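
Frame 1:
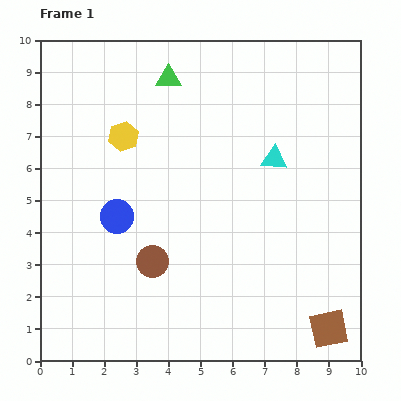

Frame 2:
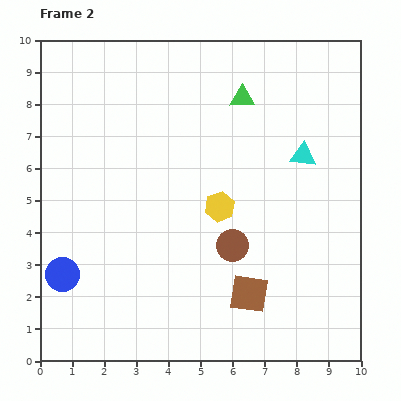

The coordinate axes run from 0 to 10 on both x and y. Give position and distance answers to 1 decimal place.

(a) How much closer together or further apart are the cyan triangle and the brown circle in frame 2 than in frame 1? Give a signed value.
-1.4

Distance in frame 1: 5.0. Distance in frame 2: 3.6.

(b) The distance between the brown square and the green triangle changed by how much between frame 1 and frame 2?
-3.2

Distance in frame 1: 9.3. Distance in frame 2: 6.1.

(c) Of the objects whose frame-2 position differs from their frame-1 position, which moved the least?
the cyan triangle

(moved 0.9)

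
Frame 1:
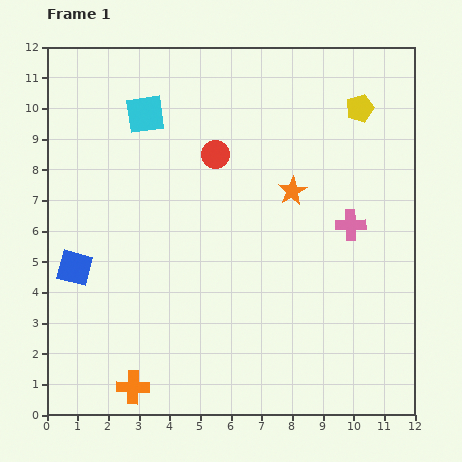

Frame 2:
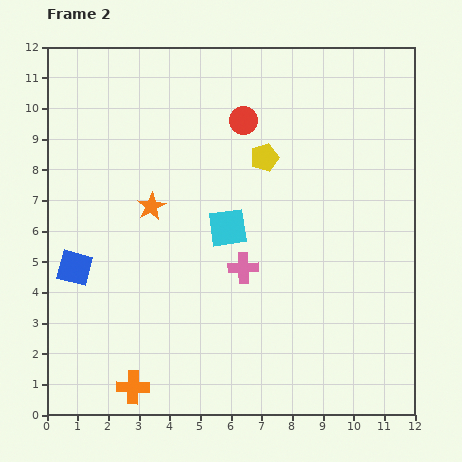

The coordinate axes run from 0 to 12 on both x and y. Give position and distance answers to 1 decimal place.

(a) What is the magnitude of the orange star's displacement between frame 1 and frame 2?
4.6

The orange star moved from (8.0, 7.3) to (3.4, 6.8), a distance of √(4.6² + 0.5²) ≈ 4.6.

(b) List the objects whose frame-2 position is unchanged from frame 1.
the blue square, the orange cross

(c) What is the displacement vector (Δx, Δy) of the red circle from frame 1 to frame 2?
(0.9, 1.1)

The red circle was at (5.5, 8.5) in frame 1 and (6.4, 9.6) in frame 2.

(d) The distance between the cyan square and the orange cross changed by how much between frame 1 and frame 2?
-2.8

Distance in frame 1: 8.9. Distance in frame 2: 6.1.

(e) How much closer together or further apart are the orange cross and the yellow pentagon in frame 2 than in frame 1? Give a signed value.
-3.1

Distance in frame 1: 11.7. Distance in frame 2: 8.6.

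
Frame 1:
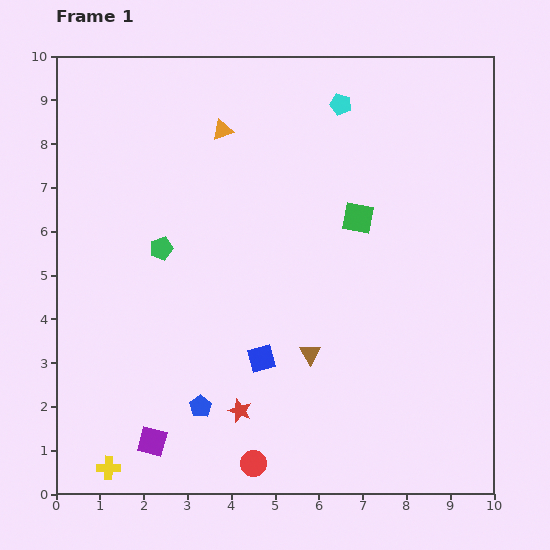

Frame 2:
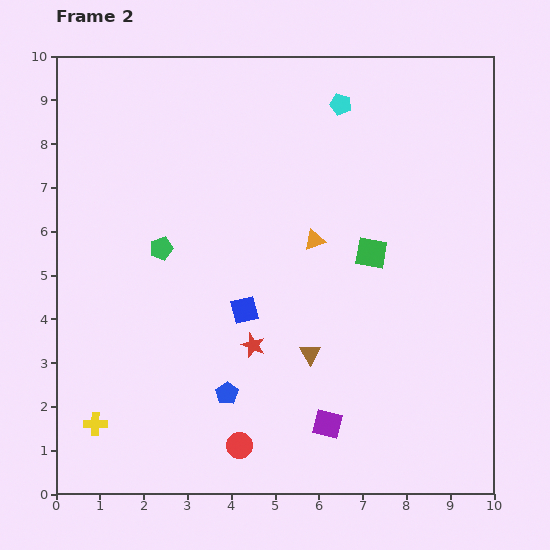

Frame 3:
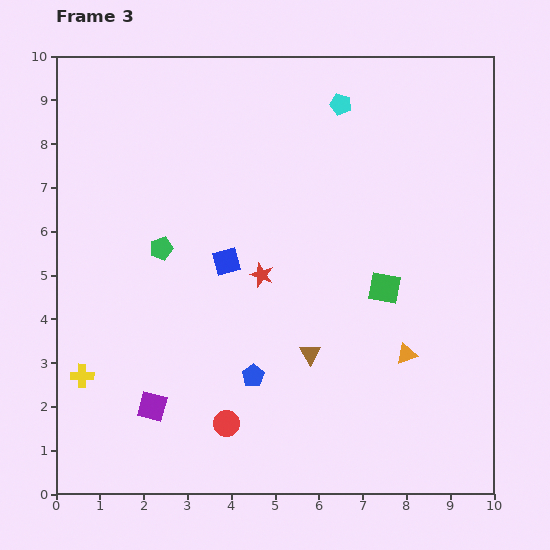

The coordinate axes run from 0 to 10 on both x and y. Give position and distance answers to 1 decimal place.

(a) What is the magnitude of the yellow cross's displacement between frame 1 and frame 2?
1.0

The yellow cross moved from (1.2, 0.6) to (0.9, 1.6), a distance of √(0.3² + 1.0²) ≈ 1.0.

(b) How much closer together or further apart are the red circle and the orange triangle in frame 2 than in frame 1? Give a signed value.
-2.6

Distance in frame 1: 7.6. Distance in frame 2: 5.0.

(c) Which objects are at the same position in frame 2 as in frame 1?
the green pentagon, the brown triangle, the cyan pentagon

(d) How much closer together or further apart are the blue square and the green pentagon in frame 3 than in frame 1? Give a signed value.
-1.9

Distance in frame 1: 3.4. Distance in frame 3: 1.5.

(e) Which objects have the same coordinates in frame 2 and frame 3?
the green pentagon, the brown triangle, the cyan pentagon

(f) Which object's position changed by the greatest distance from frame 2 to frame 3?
the purple square

(moved 4.0; next 3.3)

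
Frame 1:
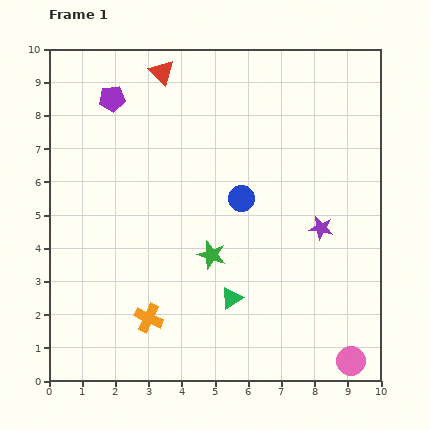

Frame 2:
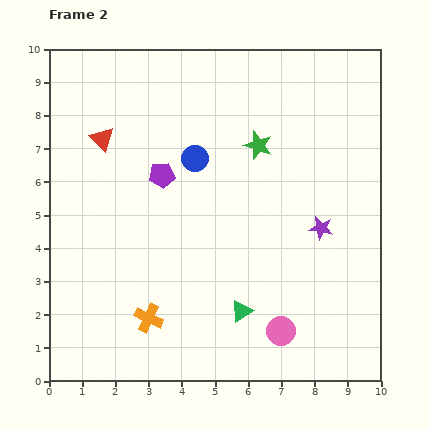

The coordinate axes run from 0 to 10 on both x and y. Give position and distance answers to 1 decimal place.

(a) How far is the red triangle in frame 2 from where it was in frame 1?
2.7

The red triangle moved from (3.4, 9.3) to (1.6, 7.3), a distance of √(1.8² + 2.0²) ≈ 2.7.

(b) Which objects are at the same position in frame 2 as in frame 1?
the orange cross, the purple star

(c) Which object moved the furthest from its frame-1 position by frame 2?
the green star

(moved 3.6; next 2.7)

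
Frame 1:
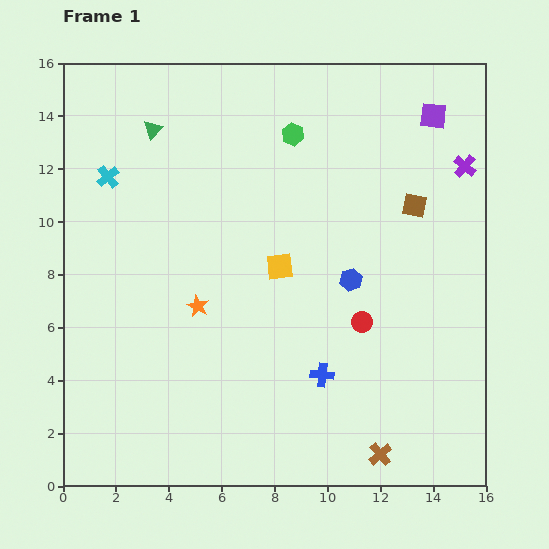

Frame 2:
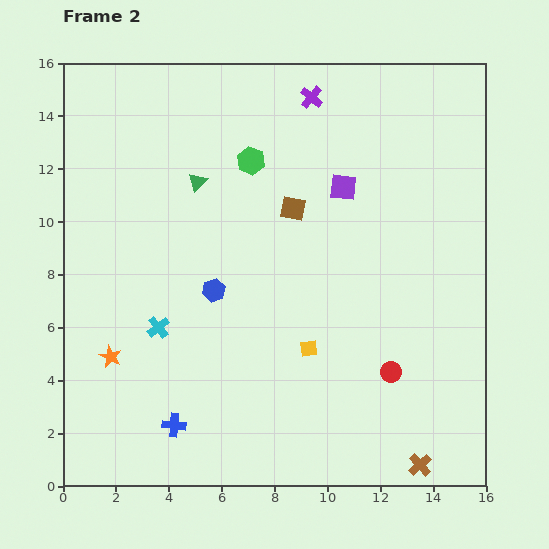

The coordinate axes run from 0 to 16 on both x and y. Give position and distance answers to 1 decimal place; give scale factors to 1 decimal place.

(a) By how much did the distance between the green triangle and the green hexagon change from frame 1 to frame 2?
-3.1

Distance in frame 1: 5.3. Distance in frame 2: 2.2.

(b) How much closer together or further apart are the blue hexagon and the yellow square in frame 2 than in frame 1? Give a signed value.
+1.5

Distance in frame 1: 2.7. Distance in frame 2: 4.2.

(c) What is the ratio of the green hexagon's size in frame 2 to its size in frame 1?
1.3×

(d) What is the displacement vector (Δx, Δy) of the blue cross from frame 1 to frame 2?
(-5.6, -1.9)

The blue cross was at (9.8, 4.2) in frame 1 and (4.2, 2.3) in frame 2.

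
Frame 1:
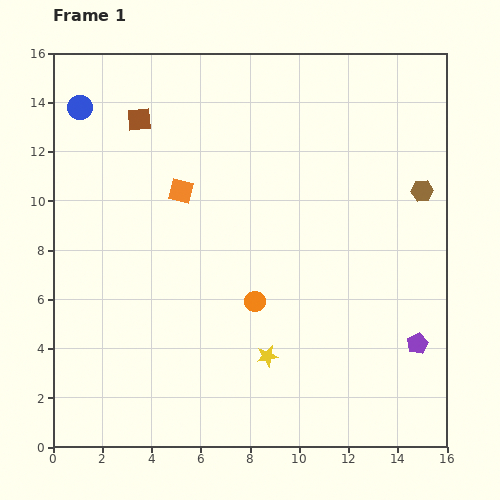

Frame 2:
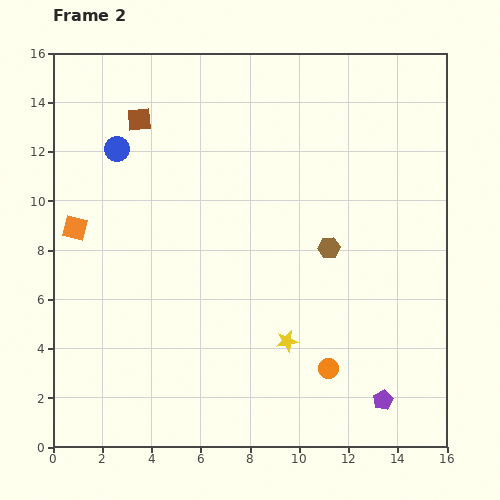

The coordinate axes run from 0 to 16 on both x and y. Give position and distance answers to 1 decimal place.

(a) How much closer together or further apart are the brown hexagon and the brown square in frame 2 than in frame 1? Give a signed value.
-2.6

Distance in frame 1: 11.9. Distance in frame 2: 9.3.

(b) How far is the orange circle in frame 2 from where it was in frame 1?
4.0

The orange circle moved from (8.2, 5.9) to (11.2, 3.2), a distance of √(3.0² + 2.7²) ≈ 4.0.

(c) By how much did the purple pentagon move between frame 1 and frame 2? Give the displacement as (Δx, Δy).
(-1.4, -2.3)

The purple pentagon was at (14.8, 4.2) in frame 1 and (13.4, 1.9) in frame 2.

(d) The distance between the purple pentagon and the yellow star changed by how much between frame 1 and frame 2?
-1.5

Distance in frame 1: 6.1. Distance in frame 2: 4.6.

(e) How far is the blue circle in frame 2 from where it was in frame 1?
2.3

The blue circle moved from (1.1, 13.8) to (2.6, 12.1), a distance of √(1.5² + 1.7²) ≈ 2.3.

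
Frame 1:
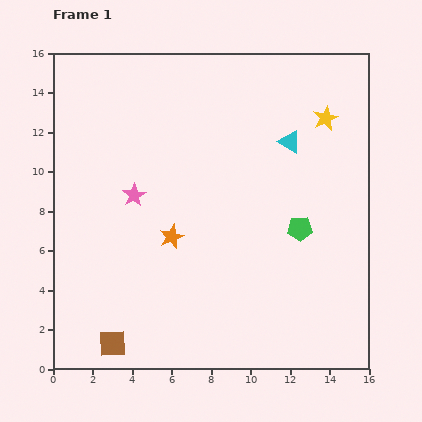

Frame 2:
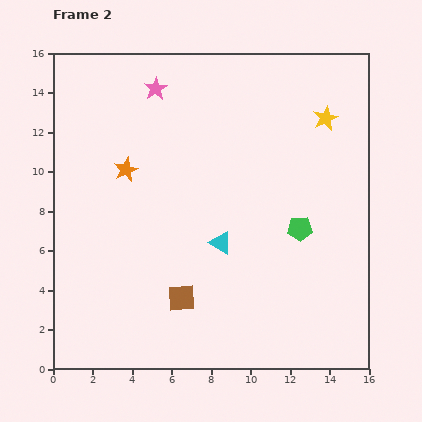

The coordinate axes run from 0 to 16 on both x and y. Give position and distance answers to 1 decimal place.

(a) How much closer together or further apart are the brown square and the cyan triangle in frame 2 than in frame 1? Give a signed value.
-10.2

Distance in frame 1: 13.6. Distance in frame 2: 3.4.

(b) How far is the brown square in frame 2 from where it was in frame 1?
4.2

The brown square moved from (3.0, 1.3) to (6.5, 3.6), a distance of √(3.5² + 2.3²) ≈ 4.2.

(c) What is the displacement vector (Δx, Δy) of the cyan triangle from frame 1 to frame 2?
(-3.5, -5.1)

The cyan triangle was at (12.0, 11.5) in frame 1 and (8.5, 6.4) in frame 2.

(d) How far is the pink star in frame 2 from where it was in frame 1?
5.5

The pink star moved from (4.1, 8.8) to (5.2, 14.2), a distance of √(1.1² + 5.4²) ≈ 5.5.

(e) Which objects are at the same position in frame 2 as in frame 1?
the yellow star, the green pentagon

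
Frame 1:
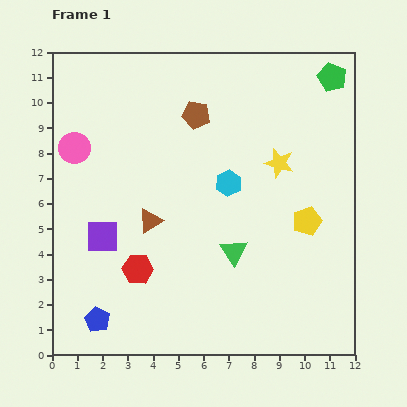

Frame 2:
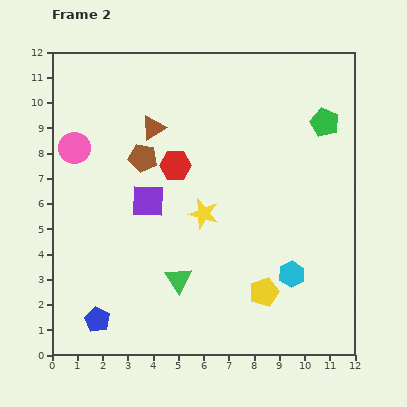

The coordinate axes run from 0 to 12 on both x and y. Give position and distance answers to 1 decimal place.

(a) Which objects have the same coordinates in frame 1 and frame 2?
the blue pentagon, the pink circle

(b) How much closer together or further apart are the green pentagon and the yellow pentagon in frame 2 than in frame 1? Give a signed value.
+1.3

Distance in frame 1: 5.8. Distance in frame 2: 7.1.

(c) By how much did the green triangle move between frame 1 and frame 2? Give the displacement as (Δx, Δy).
(-2.2, -1.1)

The green triangle was at (7.2, 4.1) in frame 1 and (5.0, 3.0) in frame 2.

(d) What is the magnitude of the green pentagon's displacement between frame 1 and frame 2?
1.8

The green pentagon moved from (11.1, 11.0) to (10.8, 9.2), a distance of √(0.3² + 1.8²) ≈ 1.8.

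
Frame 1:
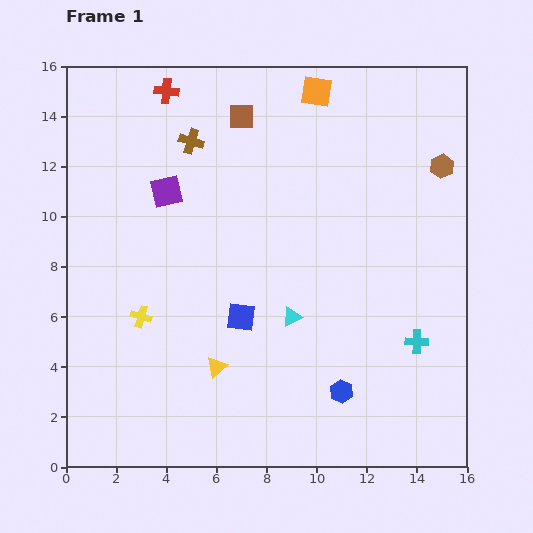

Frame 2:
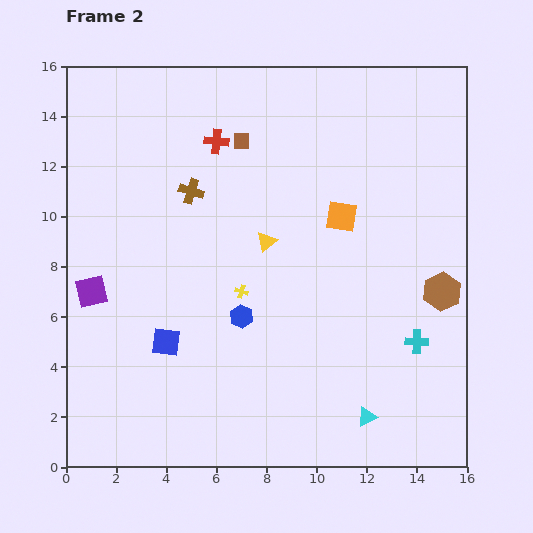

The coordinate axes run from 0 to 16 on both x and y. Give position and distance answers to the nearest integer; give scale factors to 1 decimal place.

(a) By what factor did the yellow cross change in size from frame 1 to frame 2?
0.6×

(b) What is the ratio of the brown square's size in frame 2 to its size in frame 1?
0.7×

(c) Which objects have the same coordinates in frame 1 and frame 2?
the cyan cross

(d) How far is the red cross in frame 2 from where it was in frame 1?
3

The red cross moved from (4, 15) to (6, 13), a distance of √(2² + 2²) ≈ 3.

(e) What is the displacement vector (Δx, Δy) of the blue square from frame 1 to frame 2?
(-3, -1)

The blue square was at (7, 6) in frame 1 and (4, 5) in frame 2.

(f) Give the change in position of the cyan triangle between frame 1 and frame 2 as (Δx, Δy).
(3, -4)

The cyan triangle was at (9, 6) in frame 1 and (12, 2) in frame 2.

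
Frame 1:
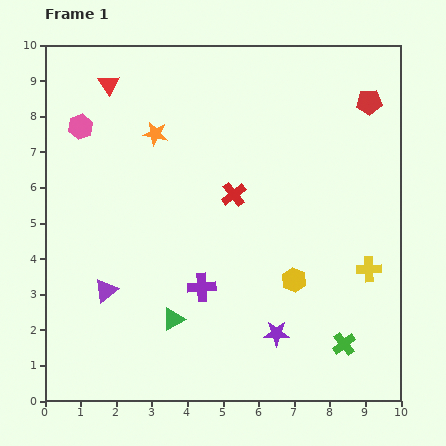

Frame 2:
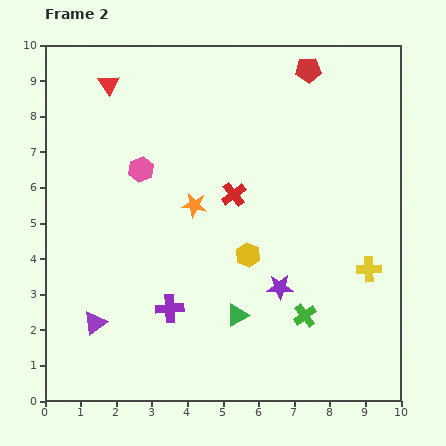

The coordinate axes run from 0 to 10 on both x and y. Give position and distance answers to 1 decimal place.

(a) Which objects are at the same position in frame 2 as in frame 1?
the red cross, the yellow cross, the red triangle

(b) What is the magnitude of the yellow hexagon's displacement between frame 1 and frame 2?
1.5

The yellow hexagon moved from (7.0, 3.4) to (5.7, 4.1), a distance of √(1.3² + 0.7²) ≈ 1.5.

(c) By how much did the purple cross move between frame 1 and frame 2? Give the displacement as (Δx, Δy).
(-0.9, -0.6)

The purple cross was at (4.4, 3.2) in frame 1 and (3.5, 2.6) in frame 2.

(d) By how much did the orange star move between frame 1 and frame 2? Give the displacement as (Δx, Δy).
(1.1, -2.0)

The orange star was at (3.1, 7.5) in frame 1 and (4.2, 5.5) in frame 2.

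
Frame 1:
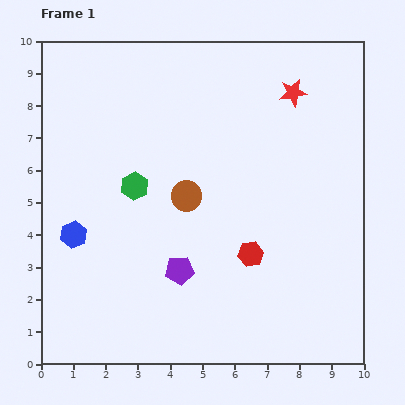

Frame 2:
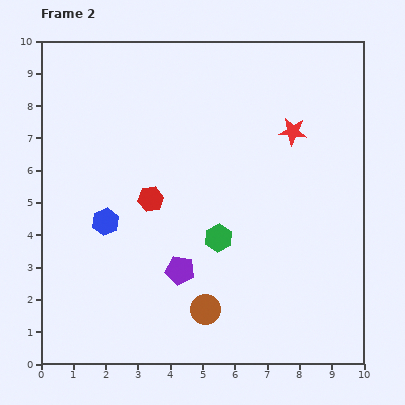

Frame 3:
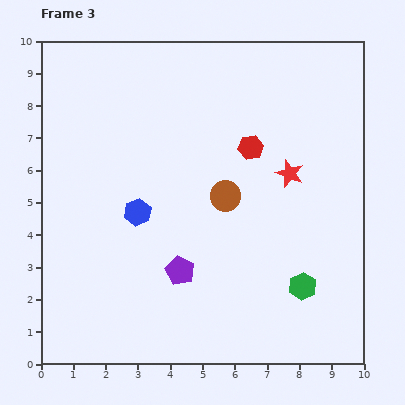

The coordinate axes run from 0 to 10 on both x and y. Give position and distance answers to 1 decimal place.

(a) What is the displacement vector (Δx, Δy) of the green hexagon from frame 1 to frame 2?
(2.6, -1.6)

The green hexagon was at (2.9, 5.5) in frame 1 and (5.5, 3.9) in frame 2.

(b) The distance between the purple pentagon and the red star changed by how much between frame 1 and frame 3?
-2.0

Distance in frame 1: 6.5. Distance in frame 3: 4.5.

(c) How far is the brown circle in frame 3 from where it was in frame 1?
1.2

The brown circle moved from (4.5, 5.2) to (5.7, 5.2), a distance of √(1.2² + 0.0²) ≈ 1.2.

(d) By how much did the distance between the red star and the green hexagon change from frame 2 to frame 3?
-0.5

Distance in frame 2: 4.0. Distance in frame 3: 3.5.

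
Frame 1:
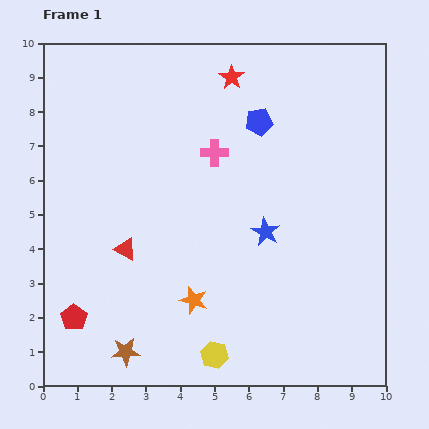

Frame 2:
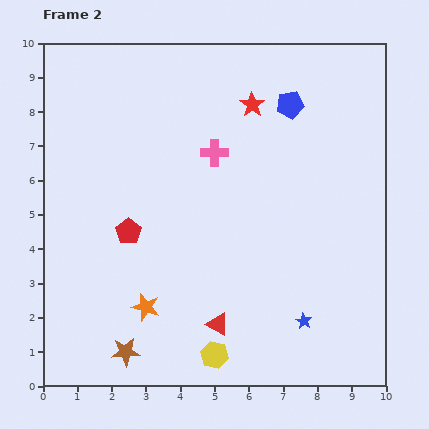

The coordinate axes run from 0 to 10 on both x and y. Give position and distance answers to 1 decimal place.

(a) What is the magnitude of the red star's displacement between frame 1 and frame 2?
1.0

The red star moved from (5.5, 9.0) to (6.1, 8.2), a distance of √(0.6² + 0.8²) ≈ 1.0.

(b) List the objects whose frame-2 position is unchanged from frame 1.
the yellow hexagon, the pink cross, the brown star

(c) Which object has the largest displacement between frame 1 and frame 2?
the red triangle

(moved 3.5; next 3.0)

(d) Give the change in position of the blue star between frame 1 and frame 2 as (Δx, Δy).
(1.1, -2.6)

The blue star was at (6.5, 4.5) in frame 1 and (7.6, 1.9) in frame 2.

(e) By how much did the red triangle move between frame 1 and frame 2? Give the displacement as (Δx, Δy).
(2.7, -2.2)

The red triangle was at (2.4, 4.0) in frame 1 and (5.1, 1.8) in frame 2.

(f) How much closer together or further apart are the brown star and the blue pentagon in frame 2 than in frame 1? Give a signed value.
+0.9

Distance in frame 1: 7.8. Distance in frame 2: 8.7.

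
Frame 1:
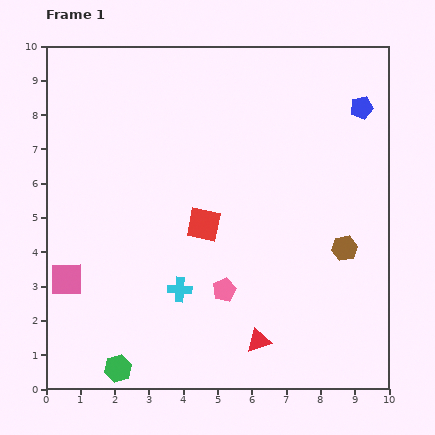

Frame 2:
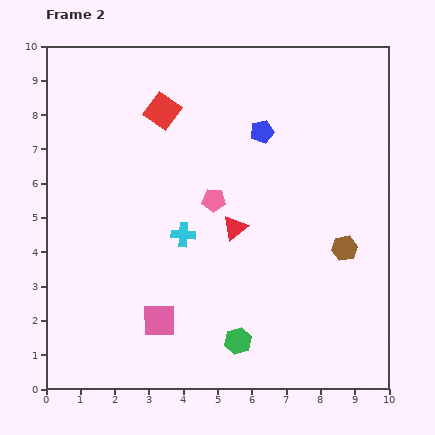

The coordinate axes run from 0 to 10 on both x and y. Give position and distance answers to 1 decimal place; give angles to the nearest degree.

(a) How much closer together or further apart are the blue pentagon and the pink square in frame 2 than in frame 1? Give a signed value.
-3.6

Distance in frame 1: 9.9. Distance in frame 2: 6.3.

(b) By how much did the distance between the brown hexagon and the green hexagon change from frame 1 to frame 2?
-3.4

Distance in frame 1: 7.5. Distance in frame 2: 4.1.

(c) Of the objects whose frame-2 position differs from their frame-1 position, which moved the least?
the cyan cross

(moved 1.6)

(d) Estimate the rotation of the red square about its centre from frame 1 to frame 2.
23° clockwise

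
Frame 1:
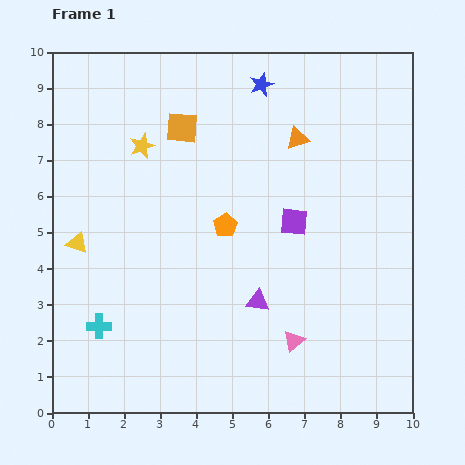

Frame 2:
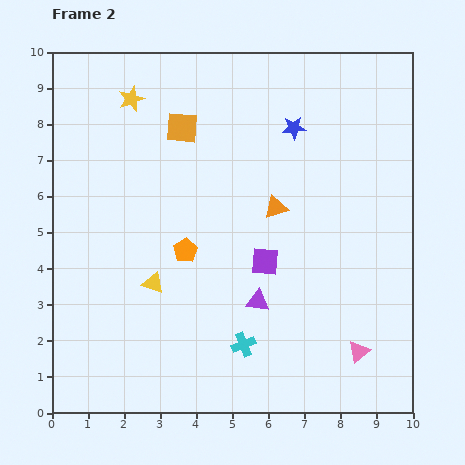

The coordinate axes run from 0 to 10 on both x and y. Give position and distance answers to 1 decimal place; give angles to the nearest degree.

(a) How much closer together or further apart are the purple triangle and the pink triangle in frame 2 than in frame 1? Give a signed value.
+1.6

Distance in frame 1: 1.5. Distance in frame 2: 3.1.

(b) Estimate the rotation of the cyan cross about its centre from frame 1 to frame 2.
21° counter-clockwise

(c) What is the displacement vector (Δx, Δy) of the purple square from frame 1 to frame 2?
(-0.8, -1.1)

The purple square was at (6.7, 5.3) in frame 1 and (5.9, 4.2) in frame 2.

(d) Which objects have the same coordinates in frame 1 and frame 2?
the purple triangle, the orange square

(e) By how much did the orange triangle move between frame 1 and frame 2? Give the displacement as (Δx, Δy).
(-0.6, -1.9)

The orange triangle was at (6.8, 7.6) in frame 1 and (6.2, 5.7) in frame 2.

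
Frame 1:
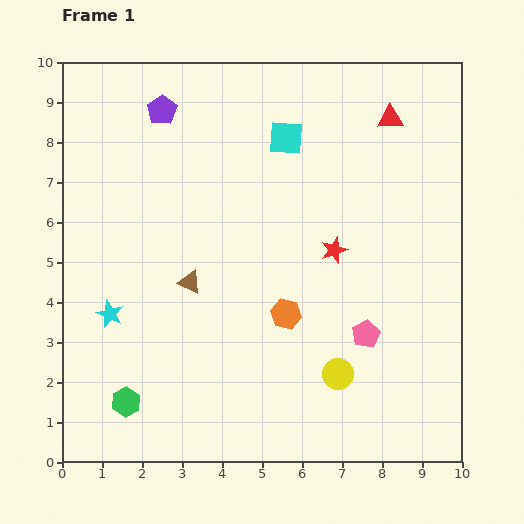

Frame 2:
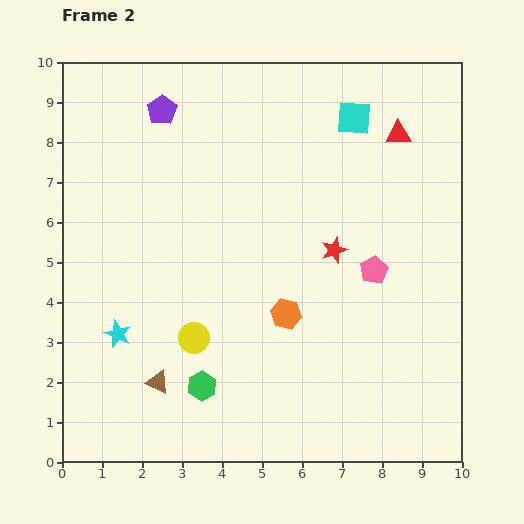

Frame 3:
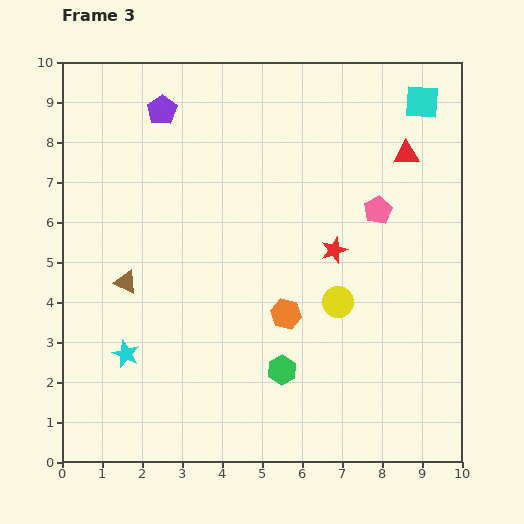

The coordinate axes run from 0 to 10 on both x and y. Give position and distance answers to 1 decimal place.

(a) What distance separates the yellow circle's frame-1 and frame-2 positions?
3.7

The yellow circle moved from (6.9, 2.2) to (3.3, 3.1), a distance of √(3.6² + 0.9²) ≈ 3.7.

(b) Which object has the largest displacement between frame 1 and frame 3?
the green hexagon

(moved 4.0; next 3.5)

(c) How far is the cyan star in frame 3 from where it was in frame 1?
1.1

The cyan star moved from (1.2, 3.7) to (1.6, 2.7), a distance of √(0.4² + 1.0²) ≈ 1.1.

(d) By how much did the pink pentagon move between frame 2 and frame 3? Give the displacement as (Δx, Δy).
(0.1, 1.5)

The pink pentagon was at (7.8, 4.8) in frame 2 and (7.9, 6.3) in frame 3.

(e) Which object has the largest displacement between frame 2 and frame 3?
the yellow circle

(moved 3.7; next 2.6)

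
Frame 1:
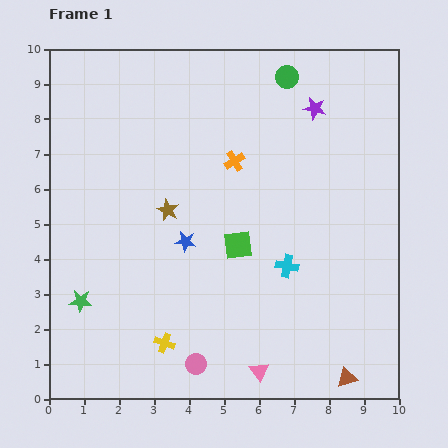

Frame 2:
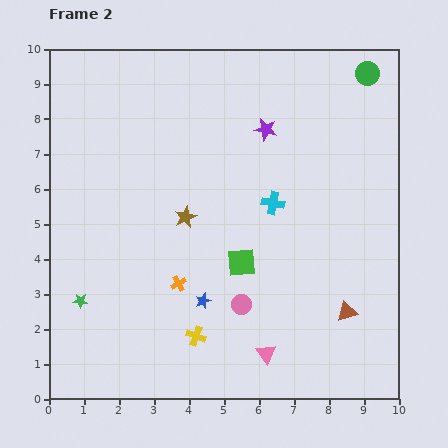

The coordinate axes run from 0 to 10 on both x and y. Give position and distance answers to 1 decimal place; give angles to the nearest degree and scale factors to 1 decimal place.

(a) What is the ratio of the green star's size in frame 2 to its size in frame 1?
0.7×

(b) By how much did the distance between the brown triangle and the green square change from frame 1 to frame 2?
-1.6

Distance in frame 1: 4.9. Distance in frame 2: 3.3.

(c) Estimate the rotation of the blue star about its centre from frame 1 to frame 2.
27° counter-clockwise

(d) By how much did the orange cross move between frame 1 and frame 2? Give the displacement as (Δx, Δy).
(-1.6, -3.5)

The orange cross was at (5.3, 6.8) in frame 1 and (3.7, 3.3) in frame 2.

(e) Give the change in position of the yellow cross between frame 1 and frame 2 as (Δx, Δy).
(0.9, 0.2)

The yellow cross was at (3.3, 1.6) in frame 1 and (4.2, 1.8) in frame 2.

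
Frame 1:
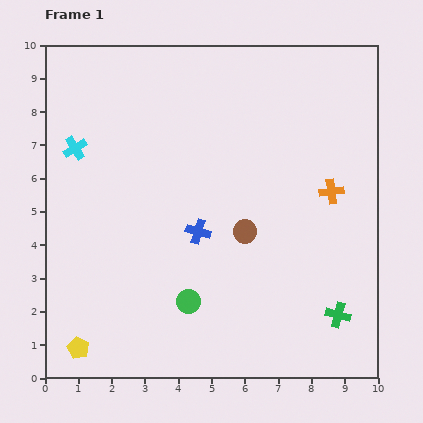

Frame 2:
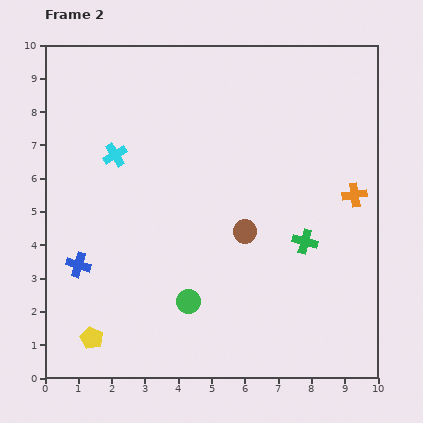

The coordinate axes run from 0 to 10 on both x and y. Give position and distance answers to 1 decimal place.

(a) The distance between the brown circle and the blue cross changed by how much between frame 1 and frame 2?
+3.7

Distance in frame 1: 1.4. Distance in frame 2: 5.1.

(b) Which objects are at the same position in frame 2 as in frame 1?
the green circle, the brown circle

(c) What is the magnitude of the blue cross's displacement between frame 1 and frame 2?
3.7

The blue cross moved from (4.6, 4.4) to (1.0, 3.4), a distance of √(3.6² + 1.0²) ≈ 3.7.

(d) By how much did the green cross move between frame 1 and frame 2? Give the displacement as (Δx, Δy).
(-1.0, 2.2)

The green cross was at (8.8, 1.9) in frame 1 and (7.8, 4.1) in frame 2.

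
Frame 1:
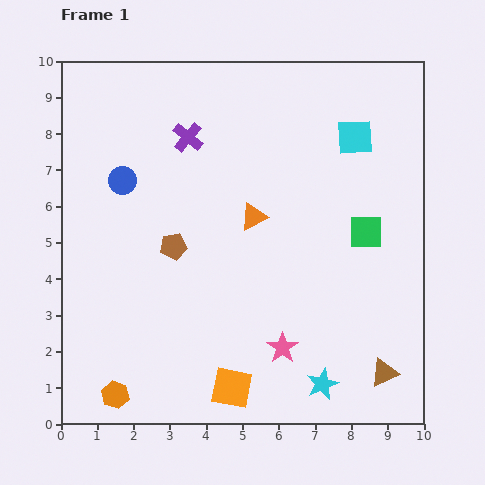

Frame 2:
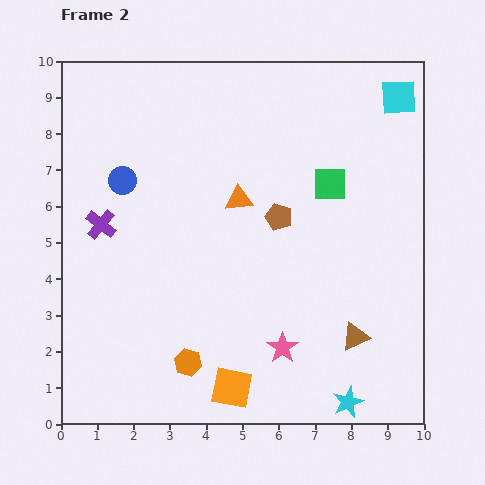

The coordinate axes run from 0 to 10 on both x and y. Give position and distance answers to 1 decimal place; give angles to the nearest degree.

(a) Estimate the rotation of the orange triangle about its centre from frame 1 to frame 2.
21° clockwise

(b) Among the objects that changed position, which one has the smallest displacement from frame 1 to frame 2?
the orange triangle

(moved 0.6)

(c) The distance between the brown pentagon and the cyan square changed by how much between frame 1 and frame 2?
-1.1

Distance in frame 1: 5.8. Distance in frame 2: 4.7.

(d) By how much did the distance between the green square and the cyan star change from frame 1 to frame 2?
+1.6

Distance in frame 1: 4.4. Distance in frame 2: 6.0.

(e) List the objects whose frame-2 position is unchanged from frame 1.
the orange square, the pink star, the blue circle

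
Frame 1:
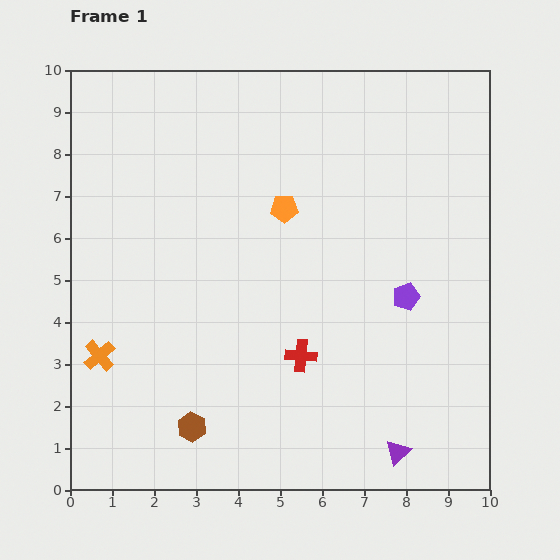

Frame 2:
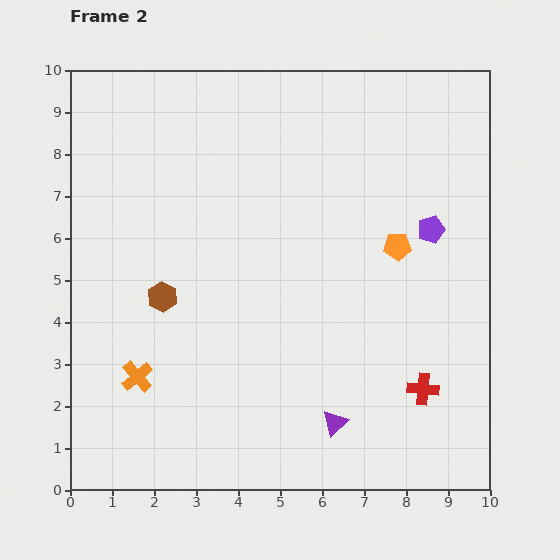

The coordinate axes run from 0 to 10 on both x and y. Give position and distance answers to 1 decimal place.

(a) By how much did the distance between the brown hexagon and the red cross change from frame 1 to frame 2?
+3.5

Distance in frame 1: 3.1. Distance in frame 2: 6.6.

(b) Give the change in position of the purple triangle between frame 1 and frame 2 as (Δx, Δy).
(-1.5, 0.7)

The purple triangle was at (7.8, 0.9) in frame 1 and (6.3, 1.6) in frame 2.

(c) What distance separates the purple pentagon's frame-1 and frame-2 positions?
1.7

The purple pentagon moved from (8.0, 4.6) to (8.6, 6.2), a distance of √(0.6² + 1.6²) ≈ 1.7.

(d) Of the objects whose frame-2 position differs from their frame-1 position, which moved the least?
the orange cross

(moved 1.0)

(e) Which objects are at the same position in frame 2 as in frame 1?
none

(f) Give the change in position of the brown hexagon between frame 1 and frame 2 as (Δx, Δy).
(-0.7, 3.1)

The brown hexagon was at (2.9, 1.5) in frame 1 and (2.2, 4.6) in frame 2.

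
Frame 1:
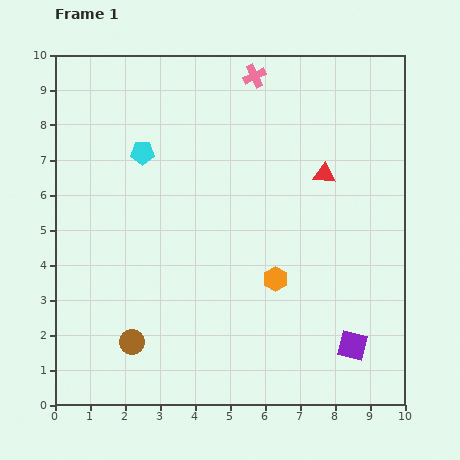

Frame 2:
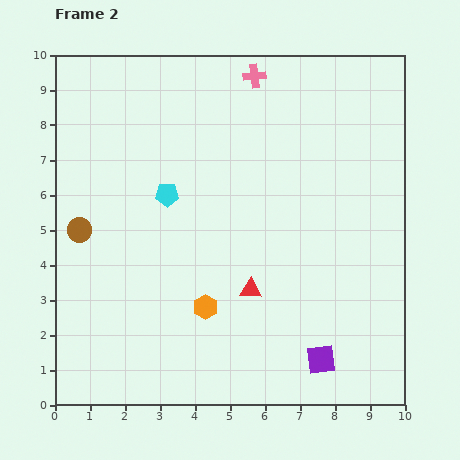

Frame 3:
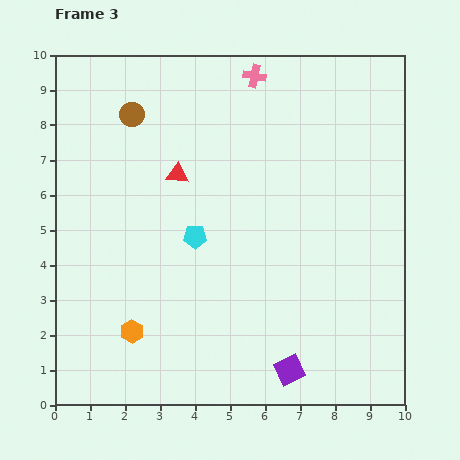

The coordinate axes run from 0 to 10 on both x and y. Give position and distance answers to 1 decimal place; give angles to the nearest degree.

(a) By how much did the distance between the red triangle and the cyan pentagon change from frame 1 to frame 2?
-1.6

Distance in frame 1: 5.2. Distance in frame 2: 3.6.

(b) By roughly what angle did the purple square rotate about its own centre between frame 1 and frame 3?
38° counter-clockwise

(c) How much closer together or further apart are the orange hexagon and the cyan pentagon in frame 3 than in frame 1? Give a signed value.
-2.0

Distance in frame 1: 5.2. Distance in frame 3: 3.2.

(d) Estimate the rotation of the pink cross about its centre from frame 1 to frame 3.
35° clockwise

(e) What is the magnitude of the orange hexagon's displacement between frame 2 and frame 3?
2.2

The orange hexagon moved from (4.3, 2.8) to (2.2, 2.1), a distance of √(2.1² + 0.7²) ≈ 2.2.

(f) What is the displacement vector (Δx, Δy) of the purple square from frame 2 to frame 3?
(-0.9, -0.3)

The purple square was at (7.6, 1.3) in frame 2 and (6.7, 1.0) in frame 3.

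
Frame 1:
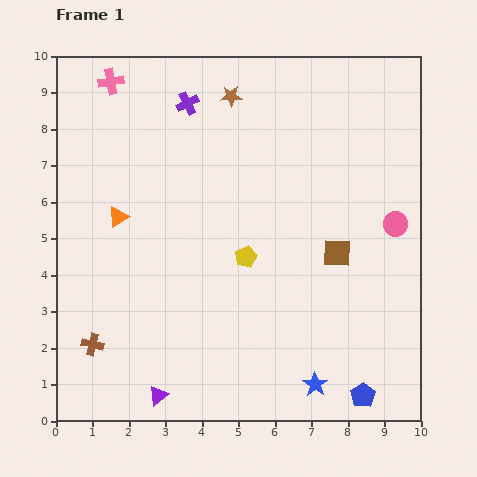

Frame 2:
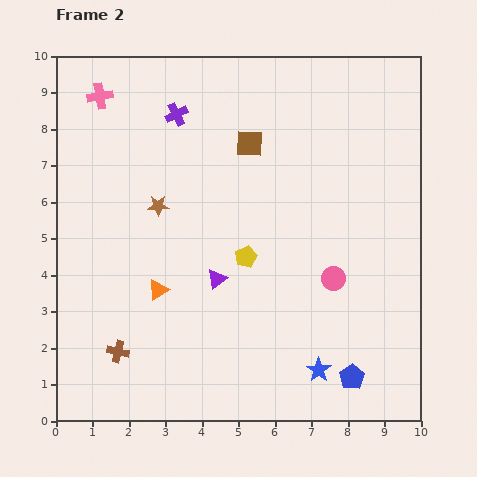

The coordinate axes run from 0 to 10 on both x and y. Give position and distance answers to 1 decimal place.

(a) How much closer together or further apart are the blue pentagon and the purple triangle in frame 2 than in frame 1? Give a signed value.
-1.0

Distance in frame 1: 5.6. Distance in frame 2: 4.6.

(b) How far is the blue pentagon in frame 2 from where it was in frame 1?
0.6

The blue pentagon moved from (8.4, 0.7) to (8.1, 1.2), a distance of √(0.3² + 0.5²) ≈ 0.6.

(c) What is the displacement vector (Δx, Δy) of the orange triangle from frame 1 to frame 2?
(1.1, -2.0)

The orange triangle was at (1.7, 5.6) in frame 1 and (2.8, 3.6) in frame 2.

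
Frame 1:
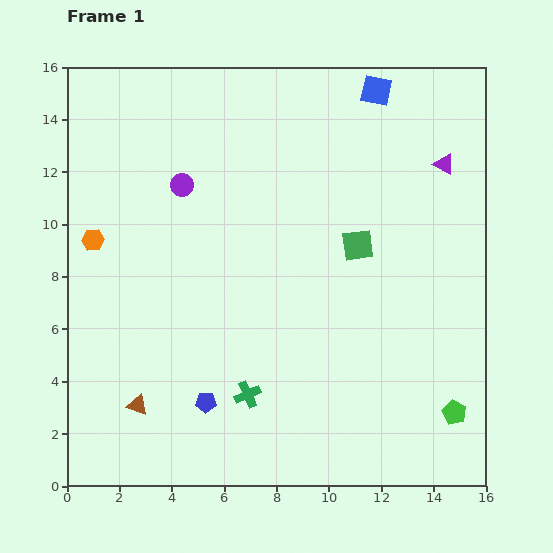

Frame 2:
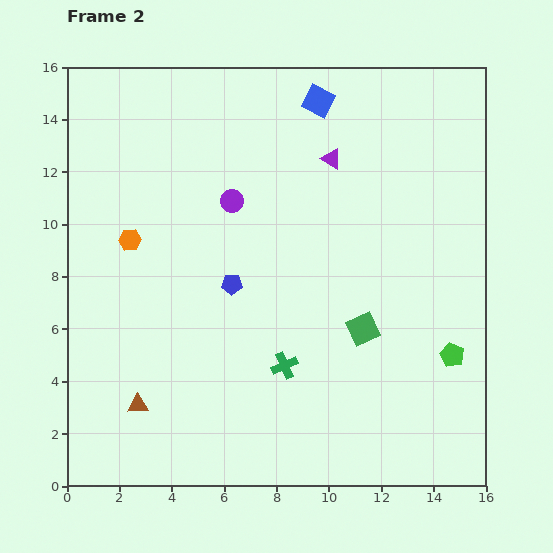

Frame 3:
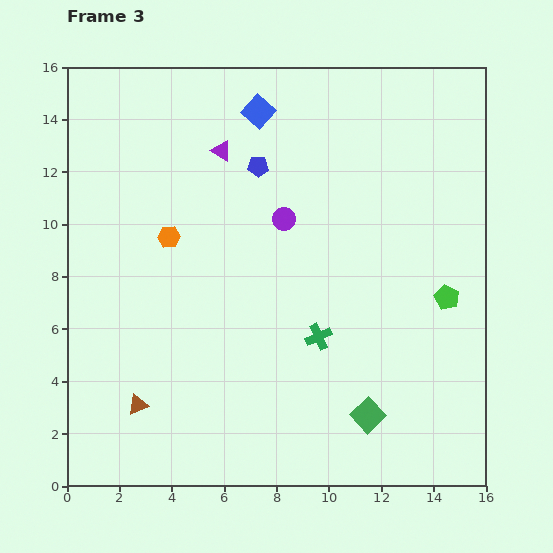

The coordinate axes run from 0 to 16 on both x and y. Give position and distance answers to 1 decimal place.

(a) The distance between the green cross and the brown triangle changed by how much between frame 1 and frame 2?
+1.6

Distance in frame 1: 4.2. Distance in frame 2: 5.8.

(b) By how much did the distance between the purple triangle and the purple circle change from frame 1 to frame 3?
-6.5

Distance in frame 1: 10.0. Distance in frame 3: 3.5.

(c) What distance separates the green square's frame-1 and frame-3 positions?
6.5

The green square moved from (11.1, 9.2) to (11.5, 2.7), a distance of √(0.4² + 6.5²) ≈ 6.5.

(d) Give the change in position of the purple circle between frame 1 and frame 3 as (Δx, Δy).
(3.9, -1.3)

The purple circle was at (4.4, 11.5) in frame 1 and (8.3, 10.2) in frame 3.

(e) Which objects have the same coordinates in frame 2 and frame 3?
the brown triangle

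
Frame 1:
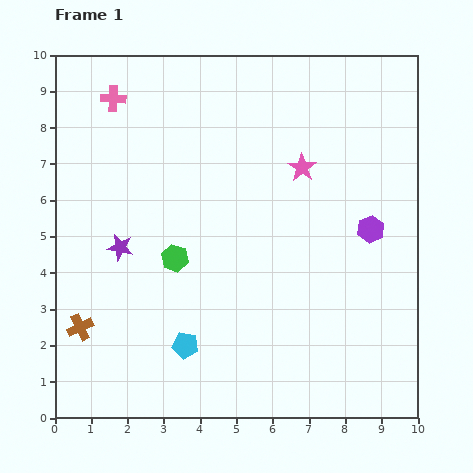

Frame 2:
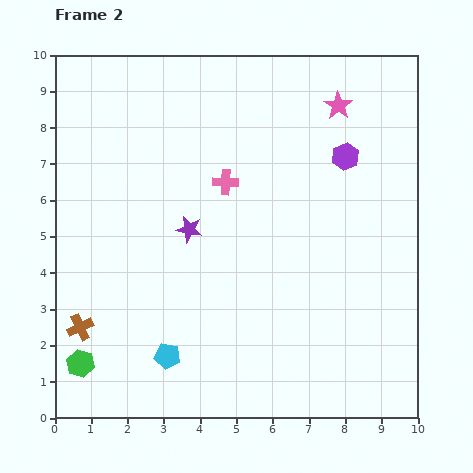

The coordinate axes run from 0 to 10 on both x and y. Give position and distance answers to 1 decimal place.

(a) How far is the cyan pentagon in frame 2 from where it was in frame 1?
0.6

The cyan pentagon moved from (3.6, 2.0) to (3.1, 1.7), a distance of √(0.5² + 0.3²) ≈ 0.6.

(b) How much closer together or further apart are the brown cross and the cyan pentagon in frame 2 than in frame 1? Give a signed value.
-0.4

Distance in frame 1: 2.9. Distance in frame 2: 2.5.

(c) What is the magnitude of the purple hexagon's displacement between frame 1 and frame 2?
2.1

The purple hexagon moved from (8.7, 5.2) to (8.0, 7.2), a distance of √(0.7² + 2.0²) ≈ 2.1.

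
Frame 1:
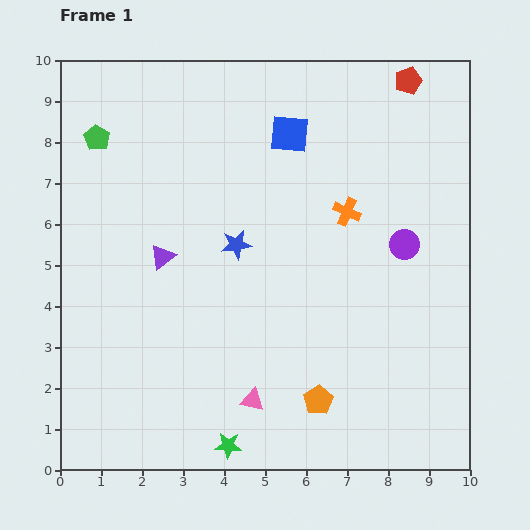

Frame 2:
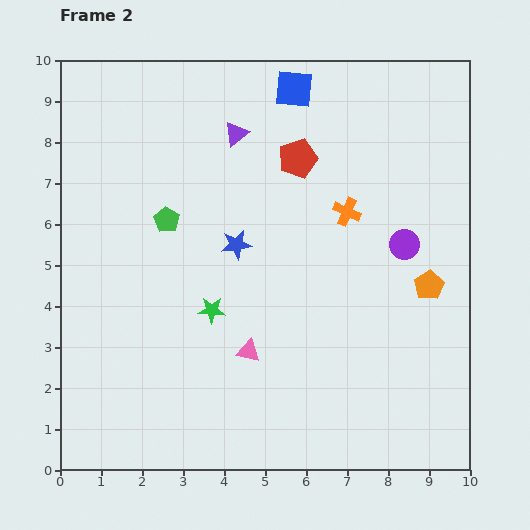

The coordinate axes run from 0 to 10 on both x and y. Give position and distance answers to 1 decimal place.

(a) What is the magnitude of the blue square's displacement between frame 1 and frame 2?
1.1

The blue square moved from (5.6, 8.2) to (5.7, 9.3), a distance of √(0.1² + 1.1²) ≈ 1.1.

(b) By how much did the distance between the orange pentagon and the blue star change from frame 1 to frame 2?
+0.5

Distance in frame 1: 4.3. Distance in frame 2: 4.8.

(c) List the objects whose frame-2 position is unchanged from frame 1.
the purple circle, the orange cross, the blue star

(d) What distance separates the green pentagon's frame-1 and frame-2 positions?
2.6

The green pentagon moved from (0.9, 8.1) to (2.6, 6.1), a distance of √(1.7² + 2.0²) ≈ 2.6.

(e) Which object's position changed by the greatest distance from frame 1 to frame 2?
the orange pentagon

(moved 3.9; next 3.5)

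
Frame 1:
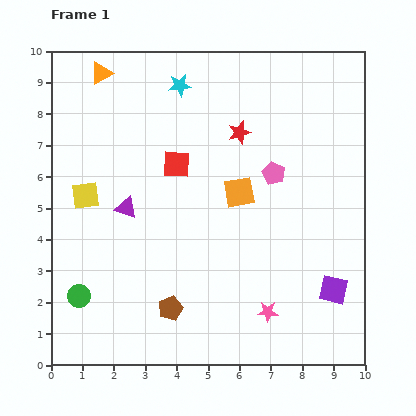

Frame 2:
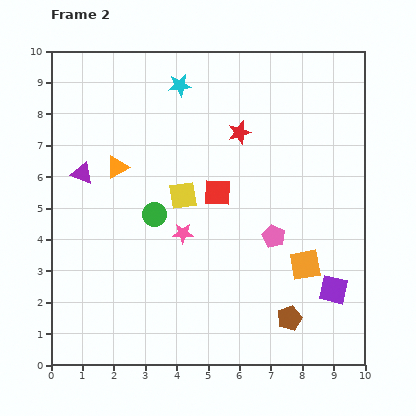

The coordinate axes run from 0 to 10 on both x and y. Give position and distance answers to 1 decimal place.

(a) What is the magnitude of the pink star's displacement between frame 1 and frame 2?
3.7

The pink star moved from (6.9, 1.7) to (4.2, 4.2), a distance of √(2.7² + 2.5²) ≈ 3.7.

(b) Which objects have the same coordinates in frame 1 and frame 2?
the cyan star, the purple square, the red star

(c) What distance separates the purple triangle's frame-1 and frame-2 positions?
1.8

The purple triangle moved from (2.4, 5.0) to (1.0, 6.1), a distance of √(1.4² + 1.1²) ≈ 1.8.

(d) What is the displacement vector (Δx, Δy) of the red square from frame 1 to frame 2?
(1.3, -0.9)

The red square was at (4.0, 6.4) in frame 1 and (5.3, 5.5) in frame 2.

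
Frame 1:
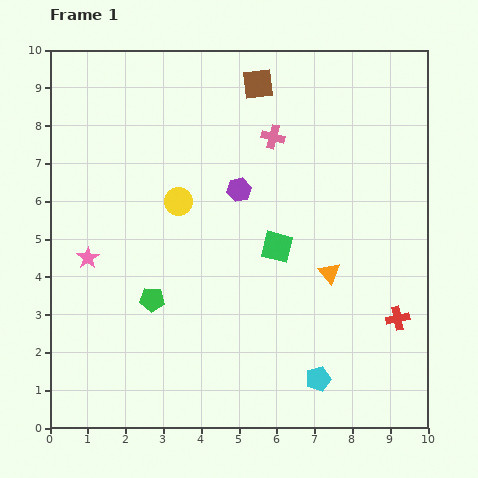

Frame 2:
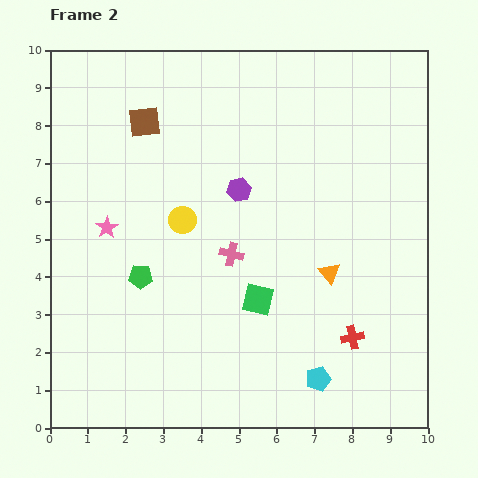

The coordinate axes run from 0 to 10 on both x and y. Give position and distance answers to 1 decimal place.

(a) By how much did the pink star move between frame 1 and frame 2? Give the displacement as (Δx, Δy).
(0.5, 0.8)

The pink star was at (1.0, 4.5) in frame 1 and (1.5, 5.3) in frame 2.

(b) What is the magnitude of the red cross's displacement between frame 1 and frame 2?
1.3

The red cross moved from (9.2, 2.9) to (8.0, 2.4), a distance of √(1.2² + 0.5²) ≈ 1.3.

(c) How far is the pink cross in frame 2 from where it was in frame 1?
3.3

The pink cross moved from (5.9, 7.7) to (4.8, 4.6), a distance of √(1.1² + 3.1²) ≈ 3.3.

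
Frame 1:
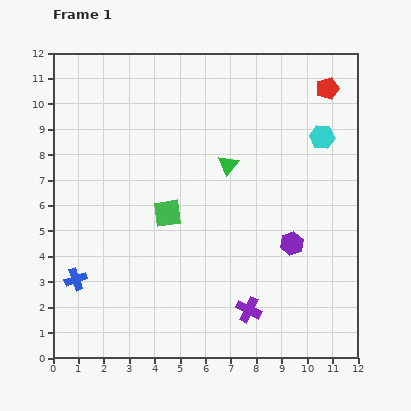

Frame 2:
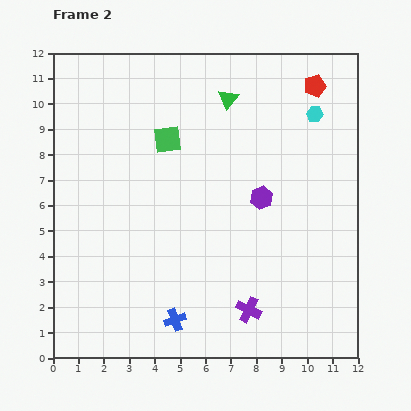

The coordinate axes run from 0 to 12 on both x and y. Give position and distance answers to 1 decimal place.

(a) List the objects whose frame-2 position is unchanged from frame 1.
the purple cross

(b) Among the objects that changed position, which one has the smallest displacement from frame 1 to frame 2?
the red pentagon

(moved 0.5)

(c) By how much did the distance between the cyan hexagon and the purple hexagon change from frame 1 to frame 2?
-0.5

Distance in frame 1: 4.4. Distance in frame 2: 3.9.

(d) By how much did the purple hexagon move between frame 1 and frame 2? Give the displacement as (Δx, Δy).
(-1.2, 1.8)

The purple hexagon was at (9.4, 4.5) in frame 1 and (8.2, 6.3) in frame 2.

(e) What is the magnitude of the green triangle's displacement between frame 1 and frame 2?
2.6

The green triangle moved from (6.9, 7.6) to (6.9, 10.2), a distance of √(0.0² + 2.6²) ≈ 2.6.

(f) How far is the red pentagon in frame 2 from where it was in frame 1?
0.5

The red pentagon moved from (10.8, 10.6) to (10.3, 10.7), a distance of √(0.5² + 0.1²) ≈ 0.5.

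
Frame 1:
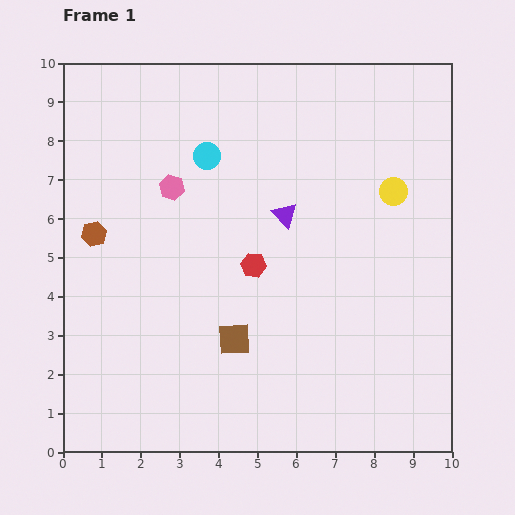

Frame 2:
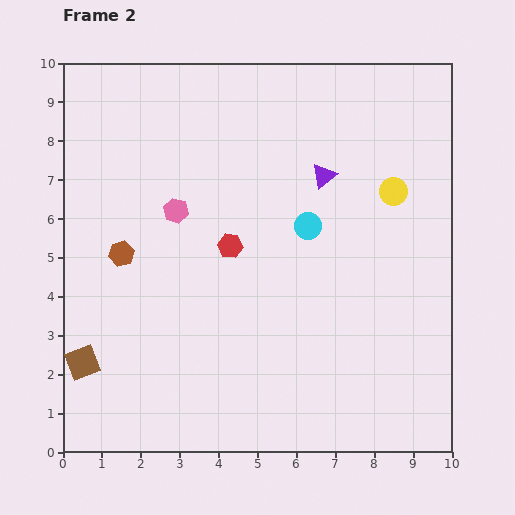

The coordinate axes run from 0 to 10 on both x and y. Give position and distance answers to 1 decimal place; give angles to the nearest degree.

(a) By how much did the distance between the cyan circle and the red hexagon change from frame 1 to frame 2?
-0.9

Distance in frame 1: 3.0. Distance in frame 2: 2.1.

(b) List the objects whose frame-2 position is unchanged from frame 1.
the yellow circle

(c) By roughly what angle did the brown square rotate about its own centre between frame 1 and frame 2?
17° counter-clockwise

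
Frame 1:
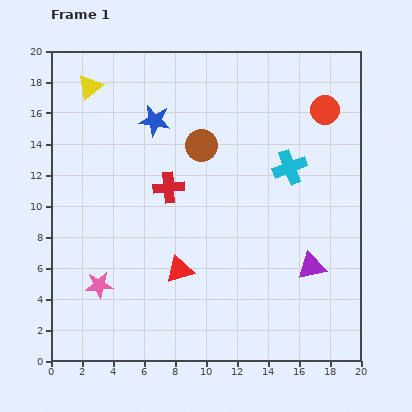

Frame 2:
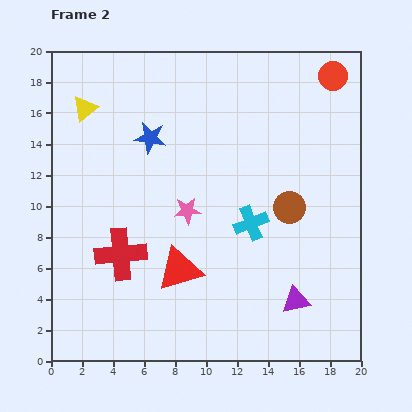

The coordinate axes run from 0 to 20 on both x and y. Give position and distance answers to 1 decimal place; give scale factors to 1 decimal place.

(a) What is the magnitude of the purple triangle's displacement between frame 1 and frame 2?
2.4

The purple triangle moved from (16.8, 6.1) to (15.8, 3.9), a distance of √(1.0² + 2.2²) ≈ 2.4.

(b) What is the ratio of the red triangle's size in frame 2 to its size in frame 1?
1.7×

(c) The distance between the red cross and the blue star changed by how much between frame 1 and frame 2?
+3.3

Distance in frame 1: 4.4. Distance in frame 2: 7.7.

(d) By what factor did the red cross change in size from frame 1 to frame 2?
1.7×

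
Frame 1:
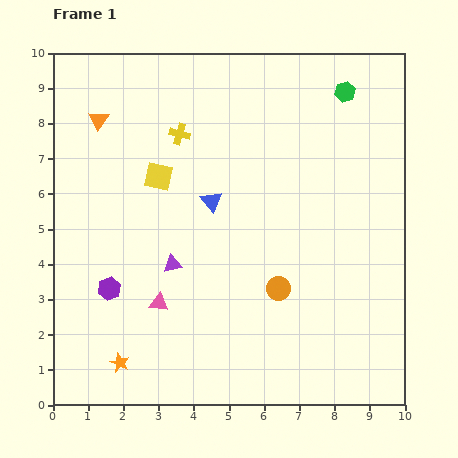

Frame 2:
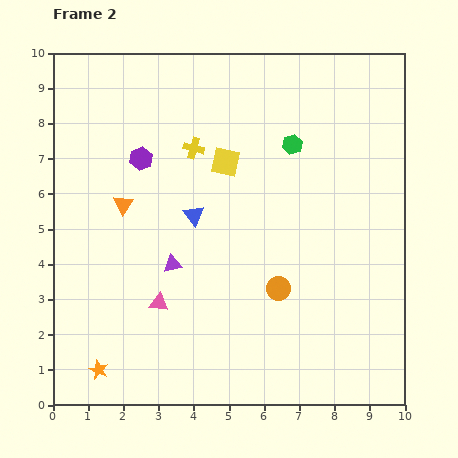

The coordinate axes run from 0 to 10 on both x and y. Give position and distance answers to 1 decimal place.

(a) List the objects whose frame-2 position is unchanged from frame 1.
the orange circle, the purple triangle, the pink triangle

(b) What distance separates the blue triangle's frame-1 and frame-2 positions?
0.6

The blue triangle moved from (4.5, 5.8) to (4.0, 5.4), a distance of √(0.5² + 0.4²) ≈ 0.6.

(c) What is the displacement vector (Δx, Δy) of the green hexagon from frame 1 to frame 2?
(-1.5, -1.5)

The green hexagon was at (8.3, 8.9) in frame 1 and (6.8, 7.4) in frame 2.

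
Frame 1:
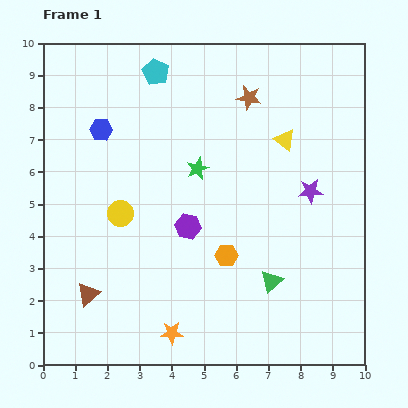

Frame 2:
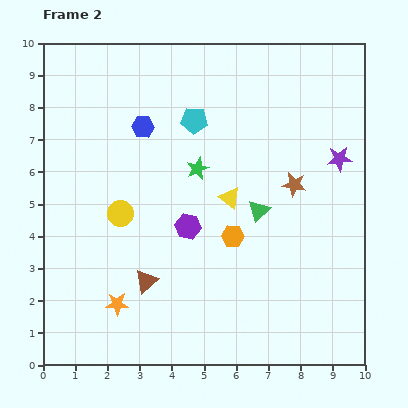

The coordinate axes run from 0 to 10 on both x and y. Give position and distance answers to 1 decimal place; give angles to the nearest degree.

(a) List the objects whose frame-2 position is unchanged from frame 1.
the green star, the yellow circle, the purple hexagon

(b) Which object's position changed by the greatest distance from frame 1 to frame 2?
the brown star

(moved 3.0; next 2.5)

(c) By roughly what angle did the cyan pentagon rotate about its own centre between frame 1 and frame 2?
24° counter-clockwise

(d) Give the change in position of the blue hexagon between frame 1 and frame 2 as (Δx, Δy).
(1.3, 0.1)

The blue hexagon was at (1.8, 7.3) in frame 1 and (3.1, 7.4) in frame 2.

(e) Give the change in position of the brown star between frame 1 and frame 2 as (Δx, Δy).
(1.4, -2.7)

The brown star was at (6.4, 8.3) in frame 1 and (7.8, 5.6) in frame 2.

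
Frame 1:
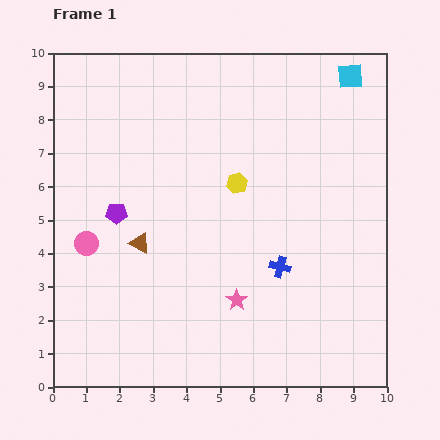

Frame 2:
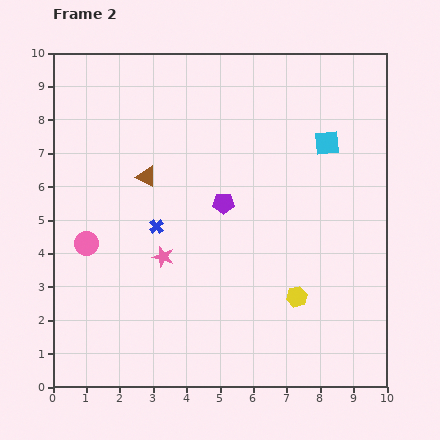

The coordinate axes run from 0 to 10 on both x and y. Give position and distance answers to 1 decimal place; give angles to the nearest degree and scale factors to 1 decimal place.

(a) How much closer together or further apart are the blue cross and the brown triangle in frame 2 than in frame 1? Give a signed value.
-2.8

Distance in frame 1: 4.3. Distance in frame 2: 1.5.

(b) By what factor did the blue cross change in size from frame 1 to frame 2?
0.7×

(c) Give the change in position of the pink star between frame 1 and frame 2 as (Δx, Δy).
(-2.2, 1.3)

The pink star was at (5.5, 2.6) in frame 1 and (3.3, 3.9) in frame 2.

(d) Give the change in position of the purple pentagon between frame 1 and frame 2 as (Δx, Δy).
(3.2, 0.3)

The purple pentagon was at (1.9, 5.2) in frame 1 and (5.1, 5.5) in frame 2.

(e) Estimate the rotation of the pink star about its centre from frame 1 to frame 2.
19° counter-clockwise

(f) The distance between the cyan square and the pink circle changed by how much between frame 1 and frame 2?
-1.5

Distance in frame 1: 9.3. Distance in frame 2: 7.8.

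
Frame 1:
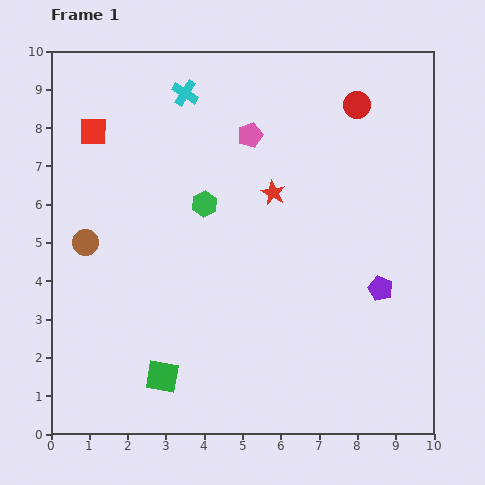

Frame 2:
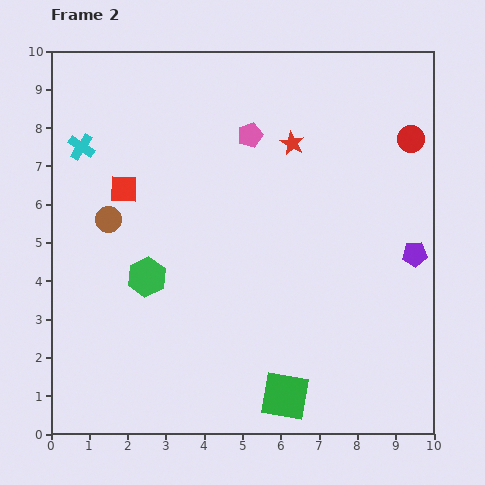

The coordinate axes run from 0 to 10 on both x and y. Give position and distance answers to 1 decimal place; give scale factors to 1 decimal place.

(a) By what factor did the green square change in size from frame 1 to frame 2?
1.5×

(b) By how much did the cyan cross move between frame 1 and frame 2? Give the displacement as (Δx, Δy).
(-2.7, -1.4)

The cyan cross was at (3.5, 8.9) in frame 1 and (0.8, 7.5) in frame 2.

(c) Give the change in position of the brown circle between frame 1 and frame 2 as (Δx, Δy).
(0.6, 0.6)

The brown circle was at (0.9, 5.0) in frame 1 and (1.5, 5.6) in frame 2.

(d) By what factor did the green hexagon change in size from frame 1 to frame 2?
1.5×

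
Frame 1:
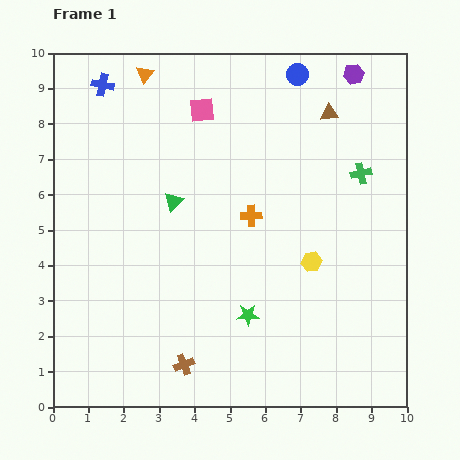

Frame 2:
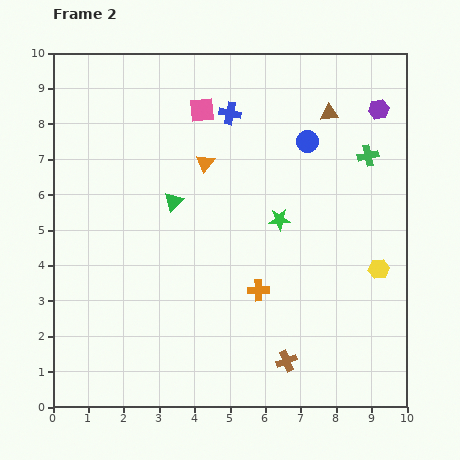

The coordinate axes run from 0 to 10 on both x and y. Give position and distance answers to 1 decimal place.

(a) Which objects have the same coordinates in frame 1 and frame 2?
the brown triangle, the pink square, the green triangle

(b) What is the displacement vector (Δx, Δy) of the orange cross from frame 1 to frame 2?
(0.2, -2.1)

The orange cross was at (5.6, 5.4) in frame 1 and (5.8, 3.3) in frame 2.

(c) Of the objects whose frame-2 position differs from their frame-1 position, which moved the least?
the green cross

(moved 0.5)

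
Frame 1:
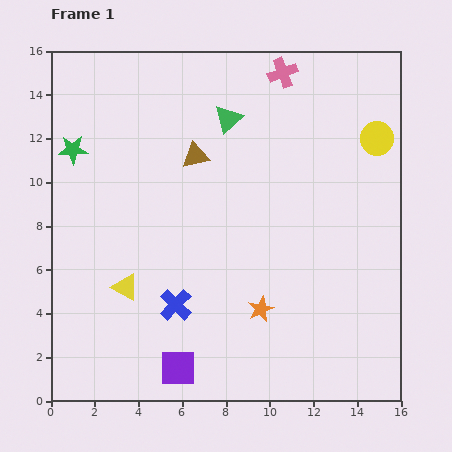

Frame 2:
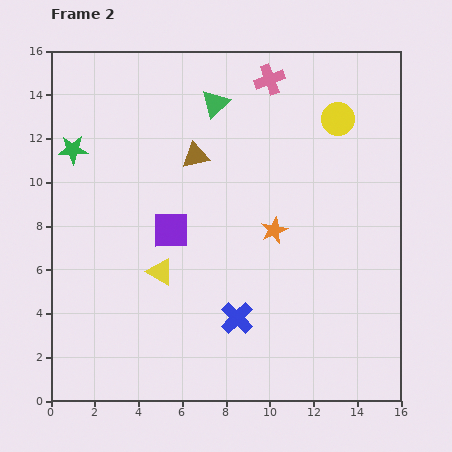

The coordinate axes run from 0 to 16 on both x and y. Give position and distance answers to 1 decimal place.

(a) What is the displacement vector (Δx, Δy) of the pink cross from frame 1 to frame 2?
(-0.6, -0.3)

The pink cross was at (10.6, 15.0) in frame 1 and (10.0, 14.7) in frame 2.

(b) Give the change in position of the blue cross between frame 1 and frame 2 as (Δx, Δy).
(2.8, -0.6)

The blue cross was at (5.7, 4.4) in frame 1 and (8.5, 3.8) in frame 2.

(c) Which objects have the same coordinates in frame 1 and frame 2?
the green star, the brown triangle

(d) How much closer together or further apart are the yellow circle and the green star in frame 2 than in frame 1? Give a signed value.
-1.7

Distance in frame 1: 13.9. Distance in frame 2: 12.2.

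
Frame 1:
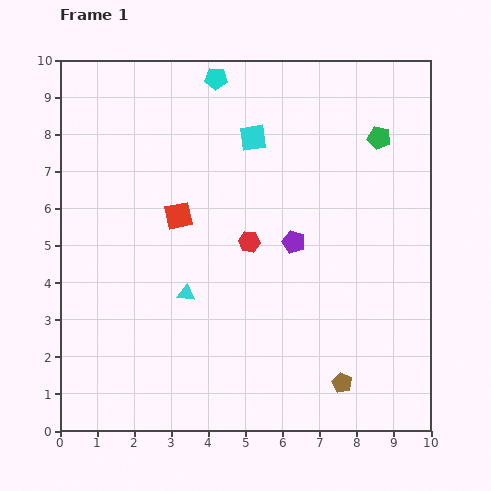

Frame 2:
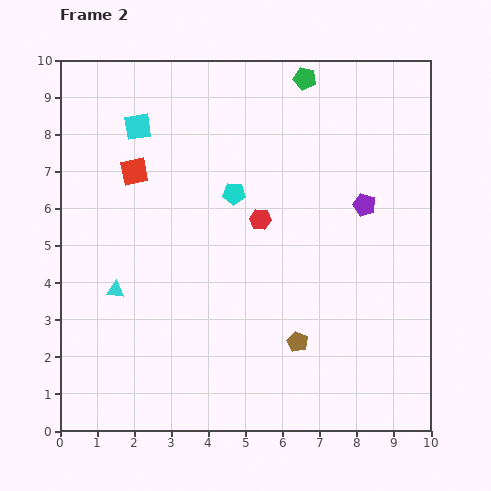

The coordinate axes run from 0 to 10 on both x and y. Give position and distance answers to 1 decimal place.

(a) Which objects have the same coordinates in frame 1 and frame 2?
none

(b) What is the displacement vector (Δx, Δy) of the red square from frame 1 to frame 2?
(-1.2, 1.2)

The red square was at (3.2, 5.8) in frame 1 and (2.0, 7.0) in frame 2.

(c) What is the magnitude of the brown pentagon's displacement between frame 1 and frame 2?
1.6

The brown pentagon moved from (7.6, 1.3) to (6.4, 2.4), a distance of √(1.2² + 1.1²) ≈ 1.6.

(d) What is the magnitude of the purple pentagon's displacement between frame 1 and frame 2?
2.1

The purple pentagon moved from (6.3, 5.1) to (8.2, 6.1), a distance of √(1.9² + 1.0²) ≈ 2.1.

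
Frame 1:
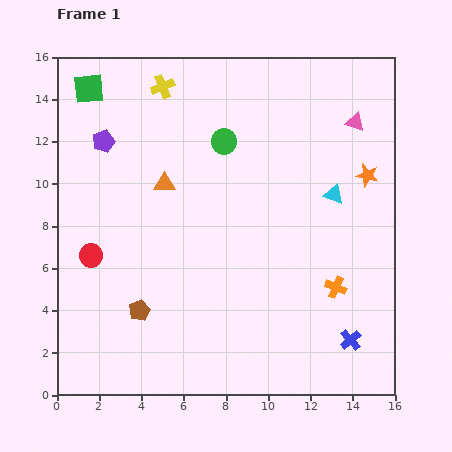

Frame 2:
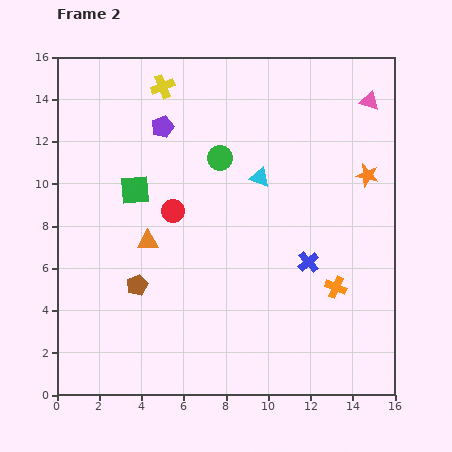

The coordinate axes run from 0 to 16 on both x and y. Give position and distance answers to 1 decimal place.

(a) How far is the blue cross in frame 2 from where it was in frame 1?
4.2

The blue cross moved from (13.9, 2.6) to (11.9, 6.3), a distance of √(2.0² + 3.7²) ≈ 4.2.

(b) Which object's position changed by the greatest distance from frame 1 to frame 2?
the green square

(moved 5.3; next 4.4)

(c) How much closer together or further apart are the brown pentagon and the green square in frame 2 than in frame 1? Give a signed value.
-6.3

Distance in frame 1: 10.8. Distance in frame 2: 4.5.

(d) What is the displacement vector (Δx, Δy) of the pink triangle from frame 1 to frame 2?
(0.7, 1.0)

The pink triangle was at (14.1, 12.9) in frame 1 and (14.8, 13.9) in frame 2.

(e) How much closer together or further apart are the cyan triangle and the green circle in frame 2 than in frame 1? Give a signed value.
-3.7

Distance in frame 1: 5.8. Distance in frame 2: 2.1.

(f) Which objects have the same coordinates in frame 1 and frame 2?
the yellow cross, the orange cross, the orange star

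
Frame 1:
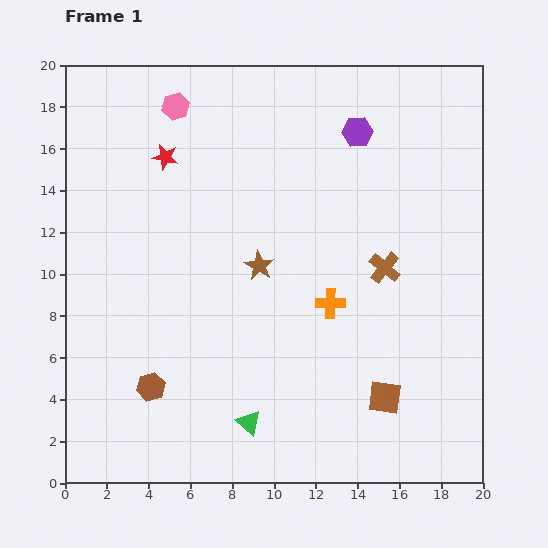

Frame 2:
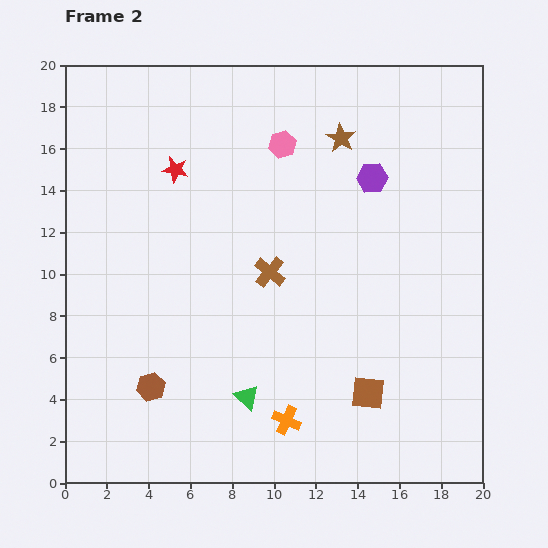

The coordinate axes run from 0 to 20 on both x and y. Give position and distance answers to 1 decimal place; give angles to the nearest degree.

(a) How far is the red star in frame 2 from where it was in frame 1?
0.8

The red star moved from (4.8, 15.6) to (5.3, 15.0), a distance of √(0.5² + 0.6²) ≈ 0.8.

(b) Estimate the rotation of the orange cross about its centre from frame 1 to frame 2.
24° clockwise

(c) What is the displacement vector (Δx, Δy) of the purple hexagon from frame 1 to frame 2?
(0.7, -2.2)

The purple hexagon was at (14.0, 16.8) in frame 1 and (14.7, 14.6) in frame 2.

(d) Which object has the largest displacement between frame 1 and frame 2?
the brown star

(moved 7.2; next 6.0)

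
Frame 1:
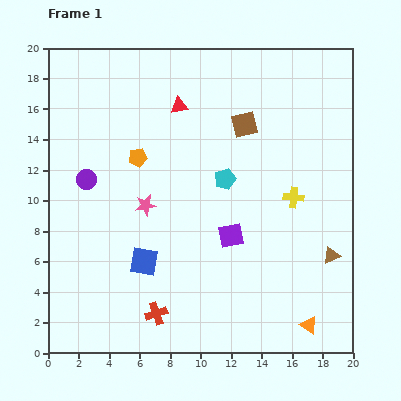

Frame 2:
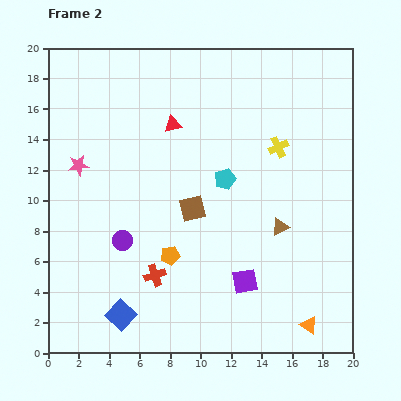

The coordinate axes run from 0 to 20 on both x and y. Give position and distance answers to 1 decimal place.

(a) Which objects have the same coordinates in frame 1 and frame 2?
the cyan pentagon, the orange triangle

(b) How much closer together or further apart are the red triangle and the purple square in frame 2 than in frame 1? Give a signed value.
+2.1

Distance in frame 1: 9.2. Distance in frame 2: 11.3.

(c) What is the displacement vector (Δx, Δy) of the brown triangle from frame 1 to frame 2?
(-3.4, 1.9)

The brown triangle was at (18.6, 6.4) in frame 1 and (15.2, 8.3) in frame 2.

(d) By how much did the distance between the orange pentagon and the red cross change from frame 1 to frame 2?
-8.7

Distance in frame 1: 10.3. Distance in frame 2: 1.6.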